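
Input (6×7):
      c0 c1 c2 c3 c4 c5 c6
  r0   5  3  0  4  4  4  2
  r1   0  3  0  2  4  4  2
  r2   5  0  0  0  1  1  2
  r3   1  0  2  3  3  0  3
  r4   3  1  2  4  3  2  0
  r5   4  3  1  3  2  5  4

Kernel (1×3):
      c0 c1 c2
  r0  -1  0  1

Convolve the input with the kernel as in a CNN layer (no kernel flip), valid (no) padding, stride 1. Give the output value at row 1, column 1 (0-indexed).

-1

The receptive field on the input at this output position is [3 0 2]. Elementwise product with the kernel and sum: 3·-1 + 2·1.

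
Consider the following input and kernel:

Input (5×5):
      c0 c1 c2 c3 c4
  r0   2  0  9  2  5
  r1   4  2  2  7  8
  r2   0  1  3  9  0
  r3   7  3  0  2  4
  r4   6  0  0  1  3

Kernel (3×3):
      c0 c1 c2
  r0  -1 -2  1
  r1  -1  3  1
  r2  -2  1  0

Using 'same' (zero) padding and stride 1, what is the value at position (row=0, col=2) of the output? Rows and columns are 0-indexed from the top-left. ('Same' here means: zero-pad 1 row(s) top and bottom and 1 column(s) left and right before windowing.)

27

The receptive field on the zero-padded input at this output position is [0 0 0 / 0 9 2 / 2 2 7]. Elementwise product with the kernel and sum: 0·-1 + 0·-2 + 0·1 + 0·-1 + 9·3 + 2·1 + 2·-2 + 2·1.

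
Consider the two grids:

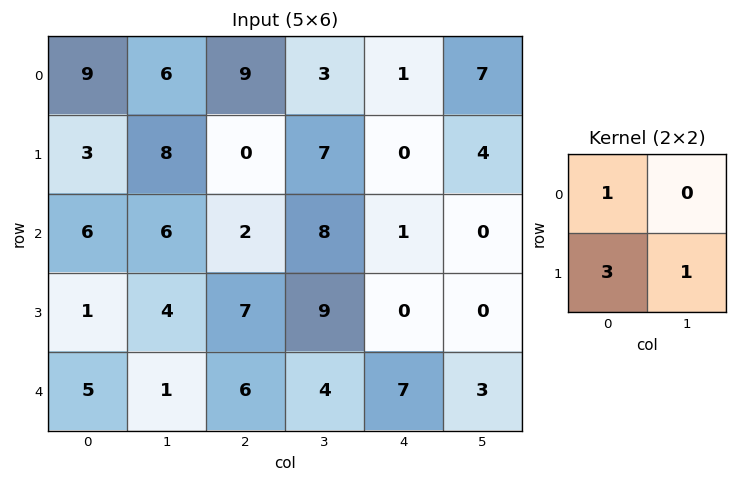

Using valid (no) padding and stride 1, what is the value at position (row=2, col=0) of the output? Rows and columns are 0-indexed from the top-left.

The receptive field on the input at this output position is [6 6 / 1 4]. Elementwise product with the kernel and sum: 6·1 + 1·3 + 4·1.

13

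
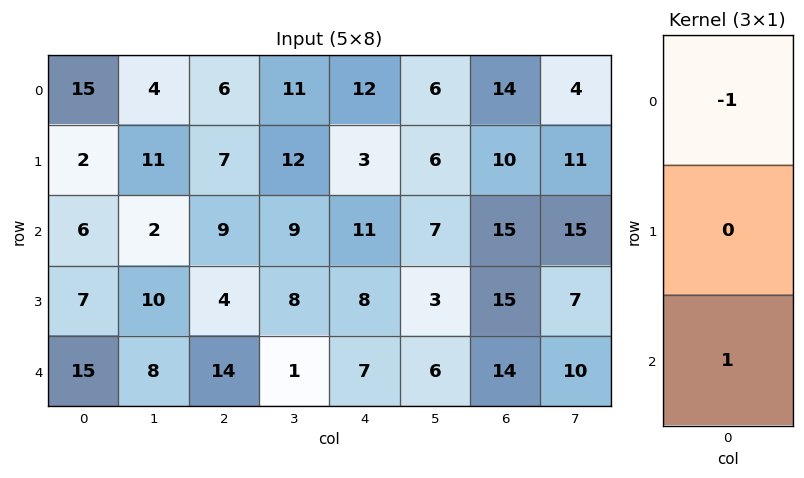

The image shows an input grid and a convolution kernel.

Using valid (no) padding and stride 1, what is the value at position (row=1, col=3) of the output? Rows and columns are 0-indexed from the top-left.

The receptive field on the input at this output position is [12 / 9 / 8]. Elementwise product with the kernel and sum: 12·-1 + 8·1.

-4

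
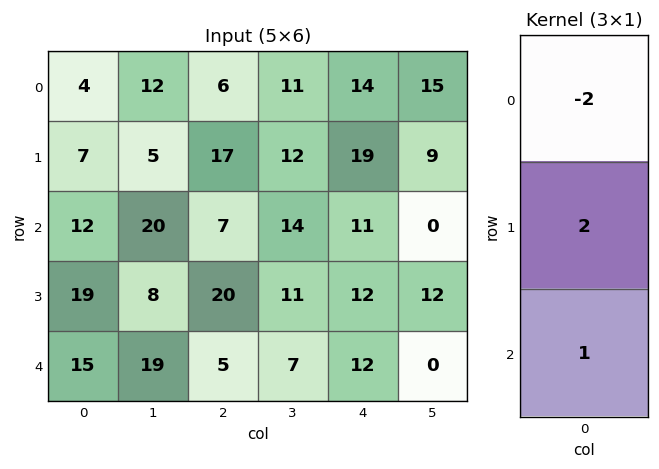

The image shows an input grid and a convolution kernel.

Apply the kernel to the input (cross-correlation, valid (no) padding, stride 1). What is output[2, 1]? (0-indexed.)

-5

The receptive field on the input at this output position is [20 / 8 / 19]. Elementwise product with the kernel and sum: 20·-2 + 8·2 + 19·1.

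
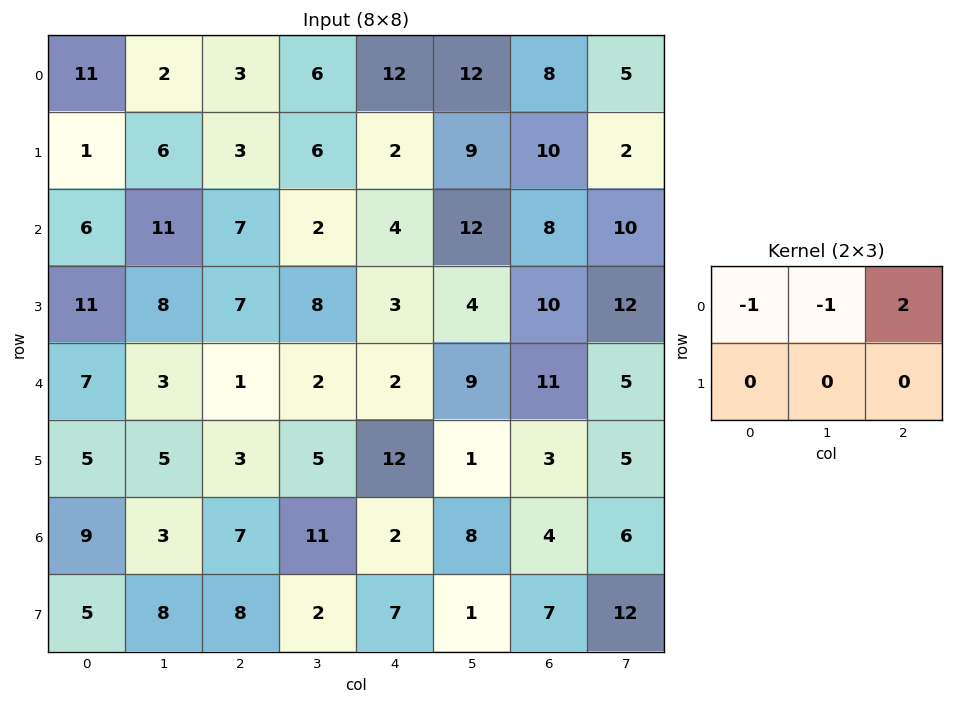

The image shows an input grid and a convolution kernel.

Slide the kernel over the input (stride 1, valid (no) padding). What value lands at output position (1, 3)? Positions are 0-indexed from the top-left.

10

The receptive field on the input at this output position is [6 2 9 / 2 4 12]. Elementwise product with the kernel and sum: 6·-1 + 2·-1 + 9·2.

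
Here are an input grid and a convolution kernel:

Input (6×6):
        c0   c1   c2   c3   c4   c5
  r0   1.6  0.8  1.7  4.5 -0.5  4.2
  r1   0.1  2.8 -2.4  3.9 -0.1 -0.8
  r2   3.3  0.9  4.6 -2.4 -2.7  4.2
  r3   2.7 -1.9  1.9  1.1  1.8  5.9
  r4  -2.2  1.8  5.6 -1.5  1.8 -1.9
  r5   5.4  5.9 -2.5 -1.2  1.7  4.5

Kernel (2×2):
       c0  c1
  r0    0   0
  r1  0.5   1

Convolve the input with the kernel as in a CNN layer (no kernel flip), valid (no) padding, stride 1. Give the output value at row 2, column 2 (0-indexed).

The receptive field on the input at this output position is [4.6 -2.4 / 1.9 1.1]. Elementwise product with the kernel and sum: 1.9·0.5 + 1.1·1.

2.05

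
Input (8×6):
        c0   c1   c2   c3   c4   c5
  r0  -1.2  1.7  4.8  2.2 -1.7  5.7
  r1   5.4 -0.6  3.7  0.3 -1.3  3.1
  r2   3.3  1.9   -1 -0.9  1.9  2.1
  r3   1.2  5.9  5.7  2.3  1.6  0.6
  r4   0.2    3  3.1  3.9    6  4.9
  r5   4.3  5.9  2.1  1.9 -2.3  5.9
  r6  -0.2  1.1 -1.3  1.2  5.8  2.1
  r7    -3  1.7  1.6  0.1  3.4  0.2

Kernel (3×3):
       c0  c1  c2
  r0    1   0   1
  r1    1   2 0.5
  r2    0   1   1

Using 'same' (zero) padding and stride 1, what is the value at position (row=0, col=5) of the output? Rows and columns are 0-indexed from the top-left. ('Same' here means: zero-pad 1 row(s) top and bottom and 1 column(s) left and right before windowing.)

12.8

The receptive field on the zero-padded input at this output position is [0 0 0 / -1.7 5.7 0 / -1.3 3.1 0]. Elementwise product with the kernel and sum: 0·1 + 0·1 + -1.7·1 + 5.7·2 + 0·0.5 + 3.1·1 + 0·1.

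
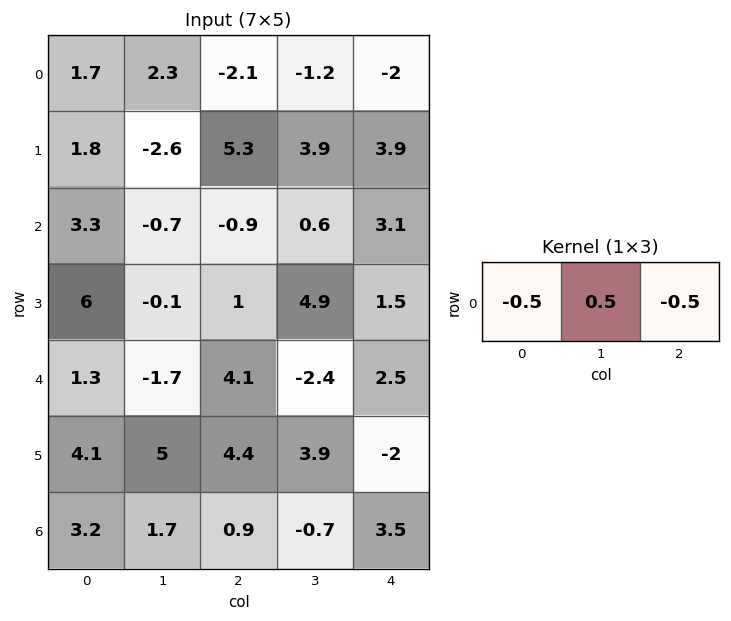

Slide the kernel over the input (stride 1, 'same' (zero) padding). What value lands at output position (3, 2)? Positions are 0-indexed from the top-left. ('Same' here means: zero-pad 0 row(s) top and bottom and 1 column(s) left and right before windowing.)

-1.9

The receptive field on the zero-padded input at this output position is [-0.1 1 4.9]. Elementwise product with the kernel and sum: -0.1·-0.5 + 1·0.5 + 4.9·-0.5.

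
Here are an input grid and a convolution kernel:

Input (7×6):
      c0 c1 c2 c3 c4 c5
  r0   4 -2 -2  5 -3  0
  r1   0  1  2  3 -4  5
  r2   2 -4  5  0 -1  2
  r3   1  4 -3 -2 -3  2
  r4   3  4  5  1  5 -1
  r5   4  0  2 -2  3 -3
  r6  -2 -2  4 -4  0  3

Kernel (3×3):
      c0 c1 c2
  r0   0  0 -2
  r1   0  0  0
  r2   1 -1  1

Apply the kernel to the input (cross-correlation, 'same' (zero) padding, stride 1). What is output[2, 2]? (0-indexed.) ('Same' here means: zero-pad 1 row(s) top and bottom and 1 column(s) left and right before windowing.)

-1

The receptive field on the zero-padded input at this output position is [1 2 3 / -4 5 0 / 4 -3 -2]. Elementwise product with the kernel and sum: 3·-2 + 4·1 + -3·-1 + -2·1.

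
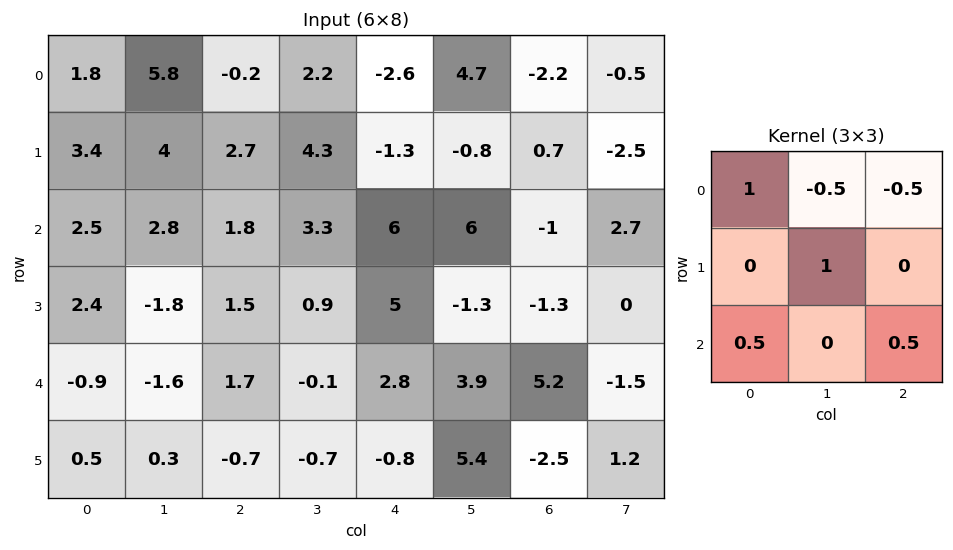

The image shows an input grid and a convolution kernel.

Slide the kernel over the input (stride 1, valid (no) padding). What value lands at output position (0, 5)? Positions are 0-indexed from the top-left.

The receptive field on the input at this output position is [4.7 -2.2 -0.5 / -0.8 0.7 -2.5 / 6 -1 2.7]. Elementwise product with the kernel and sum: 4.7·1 + -2.2·-0.5 + -0.5·-0.5 + 0.7·1 + 6·0.5 + 2.7·0.5.

11.1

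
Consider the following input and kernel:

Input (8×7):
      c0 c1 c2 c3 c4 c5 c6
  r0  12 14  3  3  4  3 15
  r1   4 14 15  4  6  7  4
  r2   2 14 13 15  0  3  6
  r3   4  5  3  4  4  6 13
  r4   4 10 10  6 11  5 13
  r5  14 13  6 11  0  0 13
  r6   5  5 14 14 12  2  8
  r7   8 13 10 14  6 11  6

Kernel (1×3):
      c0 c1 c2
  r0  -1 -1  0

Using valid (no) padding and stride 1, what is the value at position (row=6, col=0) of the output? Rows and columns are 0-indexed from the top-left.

-10

The receptive field on the input at this output position is [5 5 14]. Elementwise product with the kernel and sum: 5·-1 + 5·-1.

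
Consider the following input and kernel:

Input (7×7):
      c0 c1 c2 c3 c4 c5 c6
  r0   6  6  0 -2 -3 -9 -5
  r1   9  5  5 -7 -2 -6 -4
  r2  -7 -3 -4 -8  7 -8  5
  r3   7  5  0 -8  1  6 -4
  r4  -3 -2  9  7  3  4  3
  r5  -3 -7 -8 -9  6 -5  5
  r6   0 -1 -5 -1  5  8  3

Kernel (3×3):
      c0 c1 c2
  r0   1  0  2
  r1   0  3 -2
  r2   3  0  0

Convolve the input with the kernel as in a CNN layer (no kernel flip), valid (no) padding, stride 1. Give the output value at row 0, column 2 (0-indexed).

The receptive field on the input at this output position is [0 -2 -3 / 5 -7 -2 / -4 -8 7]. Elementwise product with the kernel and sum: 0·1 + -3·2 + -7·3 + -2·-2 + -4·3.

-35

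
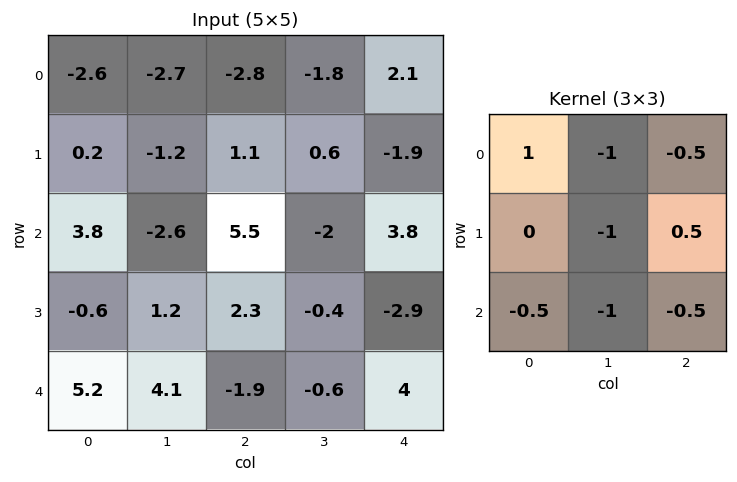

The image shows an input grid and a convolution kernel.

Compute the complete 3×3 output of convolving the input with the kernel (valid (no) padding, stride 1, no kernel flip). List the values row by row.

Output[0,0]: The receptive field on the input at this output position is [-2.6 -2.7 -2.8 / 0.2 -1.2 1.1 / 3.8 -2.6 5.5]. Elementwise product with the kernel and sum: -2.6·1 + -2.7·-1 + -2.8·-0.5 + -1.2·-1 + 1.1·0.5 + 3.8·-0.5 + -2.6·-1 + 5.5·-0.5.

1.2 -3 -6.25
4.15 -11.8 6.05
-2.15 -9.45 4.1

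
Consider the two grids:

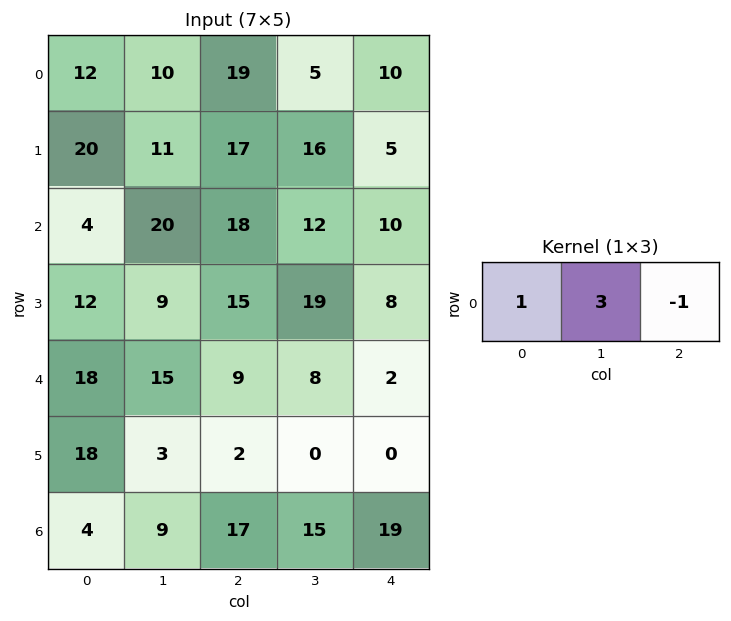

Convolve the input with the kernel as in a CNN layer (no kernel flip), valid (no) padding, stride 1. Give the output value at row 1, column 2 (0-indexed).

60

The receptive field on the input at this output position is [17 16 5]. Elementwise product with the kernel and sum: 17·1 + 16·3 + 5·-1.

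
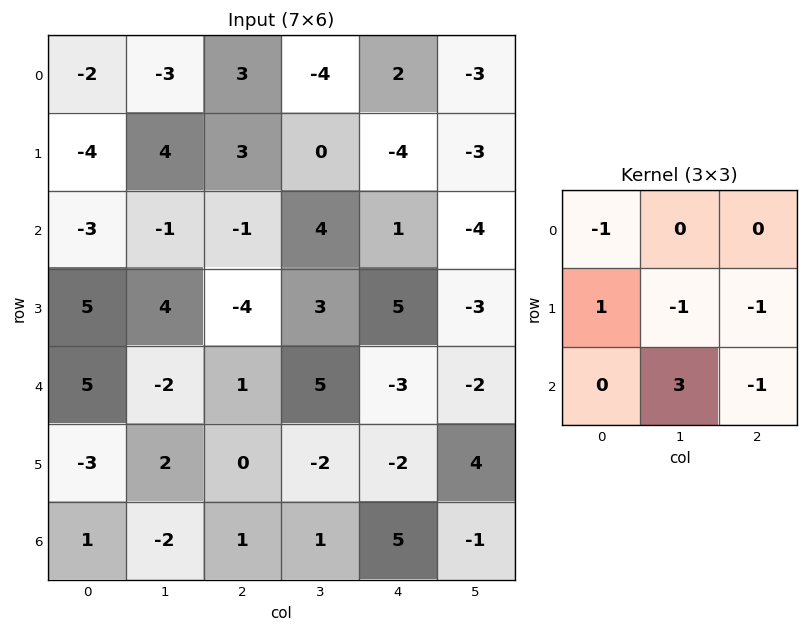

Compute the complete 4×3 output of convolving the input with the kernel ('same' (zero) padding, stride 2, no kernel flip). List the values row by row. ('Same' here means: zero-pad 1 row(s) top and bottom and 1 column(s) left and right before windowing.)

Output[0,0]: The receptive field on the zero-padded input at this output position is [0 0 0 / 0 -2 -3 / 0 -4 4]. Elementwise product with the kernel and sum: 0·-1 + 0·1 + -2·-1 + -3·-1 + -4·3 + 4·-1.
Output[0,1]: The receptive field on the zero-padded input at this output position is [0 0 0 / -3 3 -4 / 4 3 0]. Elementwise product with the kernel and sum: 0·-1 + -3·1 + 3·-1 + -4·-1 + 3·3 + 0·-1.

-11 7 -12
15 -23 25
-14 -10 -3
1 -6 -1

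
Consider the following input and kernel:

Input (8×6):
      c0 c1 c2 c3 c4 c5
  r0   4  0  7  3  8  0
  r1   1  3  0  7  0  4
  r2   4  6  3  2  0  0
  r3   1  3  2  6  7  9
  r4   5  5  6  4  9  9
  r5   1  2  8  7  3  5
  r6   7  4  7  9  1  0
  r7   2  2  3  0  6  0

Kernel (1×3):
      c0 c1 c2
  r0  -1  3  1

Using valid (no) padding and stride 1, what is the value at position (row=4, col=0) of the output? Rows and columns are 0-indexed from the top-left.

The receptive field on the input at this output position is [5 5 6]. Elementwise product with the kernel and sum: 5·-1 + 5·3 + 6·1.

16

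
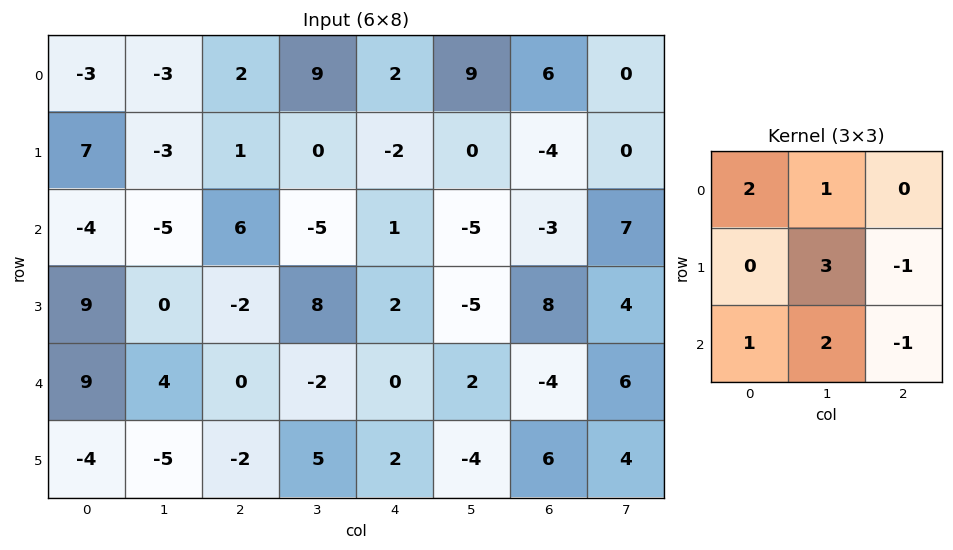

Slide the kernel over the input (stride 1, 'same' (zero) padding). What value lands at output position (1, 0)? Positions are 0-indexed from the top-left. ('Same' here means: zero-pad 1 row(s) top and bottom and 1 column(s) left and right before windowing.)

18

The receptive field on the zero-padded input at this output position is [0 -3 -3 / 0 7 -3 / 0 -4 -5]. Elementwise product with the kernel and sum: 0·2 + -3·1 + 7·3 + -3·-1 + 0·1 + -4·2 + -5·-1.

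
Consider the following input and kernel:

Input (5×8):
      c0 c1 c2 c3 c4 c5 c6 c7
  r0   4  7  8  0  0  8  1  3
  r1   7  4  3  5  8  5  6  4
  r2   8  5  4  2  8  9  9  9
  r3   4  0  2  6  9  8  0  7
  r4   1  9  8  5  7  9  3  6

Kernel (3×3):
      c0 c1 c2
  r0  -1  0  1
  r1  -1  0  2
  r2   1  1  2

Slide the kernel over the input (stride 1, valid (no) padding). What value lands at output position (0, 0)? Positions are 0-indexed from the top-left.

The receptive field on the input at this output position is [4 7 8 / 7 4 3 / 8 5 4]. Elementwise product with the kernel and sum: 4·-1 + 8·1 + 7·-1 + 3·2 + 8·1 + 5·1 + 4·2.

24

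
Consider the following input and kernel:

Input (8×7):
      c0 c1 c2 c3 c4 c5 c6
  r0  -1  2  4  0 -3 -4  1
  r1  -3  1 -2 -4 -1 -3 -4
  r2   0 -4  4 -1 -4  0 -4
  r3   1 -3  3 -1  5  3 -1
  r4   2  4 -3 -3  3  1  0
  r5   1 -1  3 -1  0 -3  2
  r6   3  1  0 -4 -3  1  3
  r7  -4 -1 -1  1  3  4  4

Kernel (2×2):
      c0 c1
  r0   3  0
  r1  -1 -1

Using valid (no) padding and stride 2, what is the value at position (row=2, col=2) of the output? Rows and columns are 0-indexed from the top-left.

12

The receptive field on the input at this output position is [3 1 / 0 -3]. Elementwise product with the kernel and sum: 3·3 + 0·-1 + -3·-1.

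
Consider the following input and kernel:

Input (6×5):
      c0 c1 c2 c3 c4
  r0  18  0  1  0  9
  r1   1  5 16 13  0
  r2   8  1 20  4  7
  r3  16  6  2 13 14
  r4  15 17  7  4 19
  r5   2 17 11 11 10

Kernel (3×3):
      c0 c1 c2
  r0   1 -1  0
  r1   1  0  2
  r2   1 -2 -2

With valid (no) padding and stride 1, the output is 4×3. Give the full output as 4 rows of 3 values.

17 -17 15
44 -26 -15
-6 8 7
-15 2 3

Output[0,0]: The receptive field on the input at this output position is [18 0 1 / 1 5 16 / 8 1 20]. Elementwise product with the kernel and sum: 18·1 + 0·-1 + 1·1 + 16·2 + 8·1 + 1·-2 + 20·-2.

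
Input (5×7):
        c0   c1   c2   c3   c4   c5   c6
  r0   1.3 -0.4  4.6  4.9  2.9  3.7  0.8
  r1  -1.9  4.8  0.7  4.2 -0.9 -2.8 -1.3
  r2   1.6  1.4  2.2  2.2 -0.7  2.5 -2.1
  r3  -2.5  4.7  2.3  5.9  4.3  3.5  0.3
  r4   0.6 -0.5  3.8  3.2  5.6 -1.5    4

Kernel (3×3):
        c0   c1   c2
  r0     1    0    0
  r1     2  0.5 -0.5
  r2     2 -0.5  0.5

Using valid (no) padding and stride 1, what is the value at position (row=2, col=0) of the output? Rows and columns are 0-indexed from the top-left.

1.15

The receptive field on the input at this output position is [1.6 1.4 2.2 / -2.5 4.7 2.3 / 0.6 -0.5 3.8]. Elementwise product with the kernel and sum: 1.6·1 + -2.5·2 + 4.7·0.5 + 2.3·-0.5 + 0.6·2 + -0.5·-0.5 + 3.8·0.5.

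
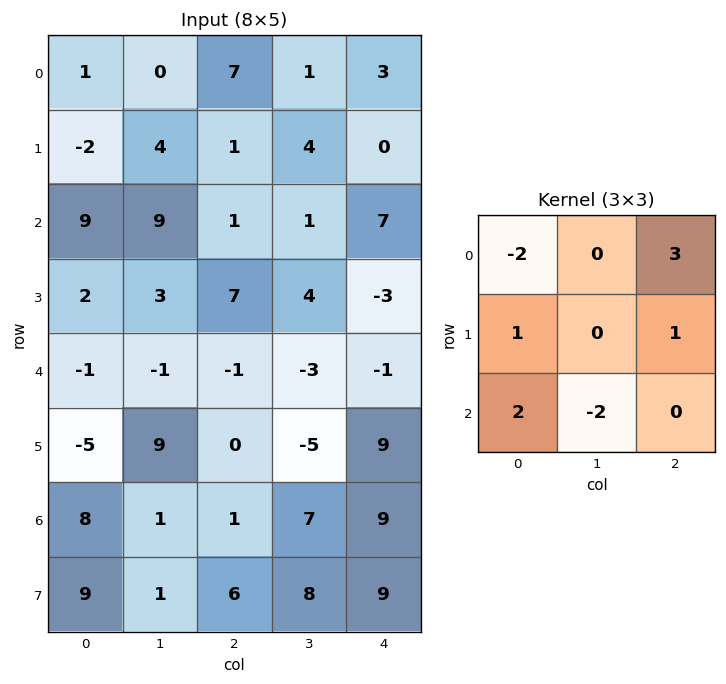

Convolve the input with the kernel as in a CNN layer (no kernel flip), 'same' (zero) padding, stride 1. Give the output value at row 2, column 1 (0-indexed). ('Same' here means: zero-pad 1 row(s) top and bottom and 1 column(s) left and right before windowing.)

The receptive field on the zero-padded input at this output position is [-2 4 1 / 9 9 1 / 2 3 7]. Elementwise product with the kernel and sum: -2·-2 + 1·3 + 9·1 + 1·1 + 2·2 + 3·-2.

15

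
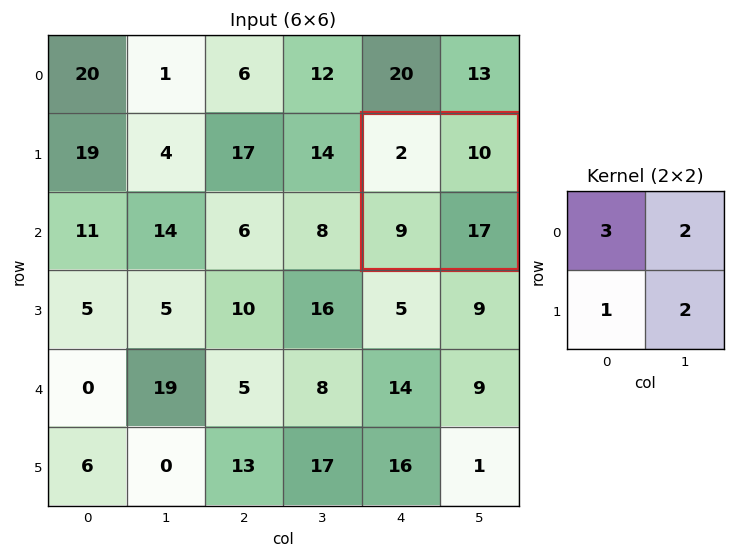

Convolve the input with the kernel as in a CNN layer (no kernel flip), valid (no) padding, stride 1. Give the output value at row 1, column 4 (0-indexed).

69

The receptive field on the input at this output position is [2 10 / 9 17]. Elementwise product with the kernel and sum: 2·3 + 10·2 + 9·1 + 17·2.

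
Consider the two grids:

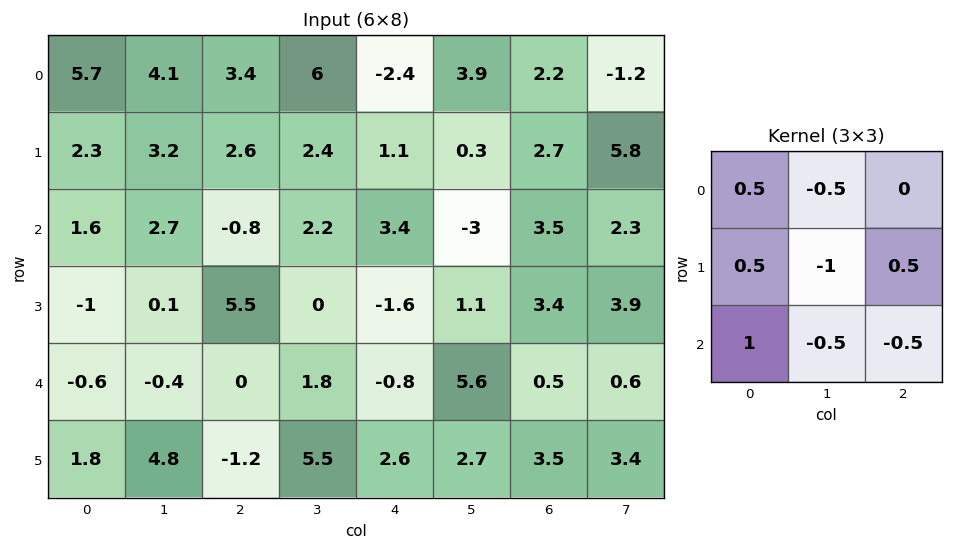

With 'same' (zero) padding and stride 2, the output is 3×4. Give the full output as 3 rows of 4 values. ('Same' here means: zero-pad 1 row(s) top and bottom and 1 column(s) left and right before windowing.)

-6.4 2.35 9.05 -4.8
-0.95 0.9 -2.9 -7.6
-2.4 0.65 8.15 0.7

Output[0,0]: The receptive field on the zero-padded input at this output position is [0 0 0 / 0 5.7 4.1 / 0 2.3 3.2]. Elementwise product with the kernel and sum: 0·0.5 + 0·-0.5 + 0·0.5 + 5.7·-1 + 4.1·0.5 + 0·1 + 2.3·-0.5 + 3.2·-0.5.
Output[0,1]: The receptive field on the zero-padded input at this output position is [0 0 0 / 4.1 3.4 6 / 3.2 2.6 2.4]. Elementwise product with the kernel and sum: 0·0.5 + 0·-0.5 + 4.1·0.5 + 3.4·-1 + 6·0.5 + 3.2·1 + 2.6·-0.5 + 2.4·-0.5.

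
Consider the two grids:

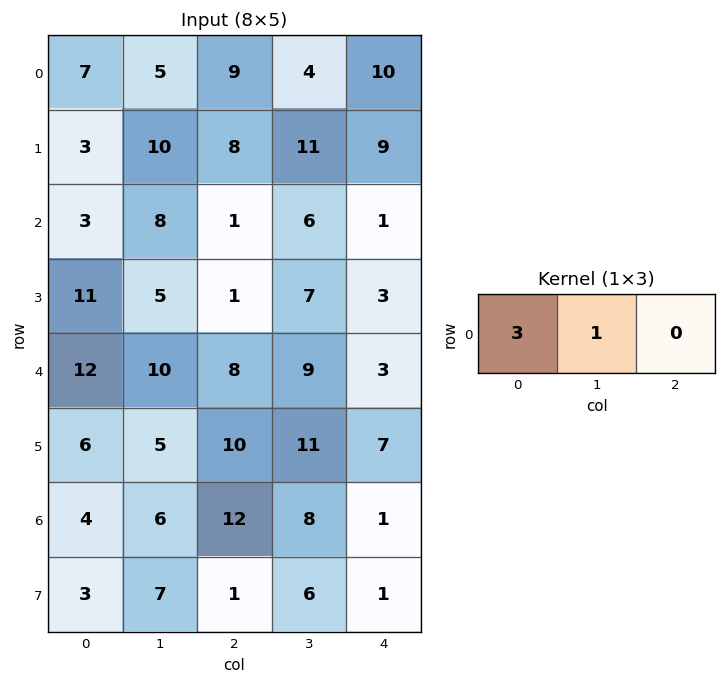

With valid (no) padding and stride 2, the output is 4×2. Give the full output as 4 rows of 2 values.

Output[0,0]: The receptive field on the input at this output position is [7 5 9]. Elementwise product with the kernel and sum: 7·3 + 5·1.

26 31
17 9
46 33
18 44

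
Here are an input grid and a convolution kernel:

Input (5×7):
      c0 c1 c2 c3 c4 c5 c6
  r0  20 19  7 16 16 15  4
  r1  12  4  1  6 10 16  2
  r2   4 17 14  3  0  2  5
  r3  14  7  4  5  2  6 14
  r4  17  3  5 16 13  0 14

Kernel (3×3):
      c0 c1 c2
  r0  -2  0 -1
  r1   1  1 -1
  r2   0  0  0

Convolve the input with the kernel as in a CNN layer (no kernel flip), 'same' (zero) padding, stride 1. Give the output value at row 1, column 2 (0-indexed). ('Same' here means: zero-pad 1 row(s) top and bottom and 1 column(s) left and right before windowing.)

The receptive field on the zero-padded input at this output position is [19 7 16 / 4 1 6 / 17 14 3]. Elementwise product with the kernel and sum: 19·-2 + 16·-1 + 4·1 + 1·1 + 6·-1.

-55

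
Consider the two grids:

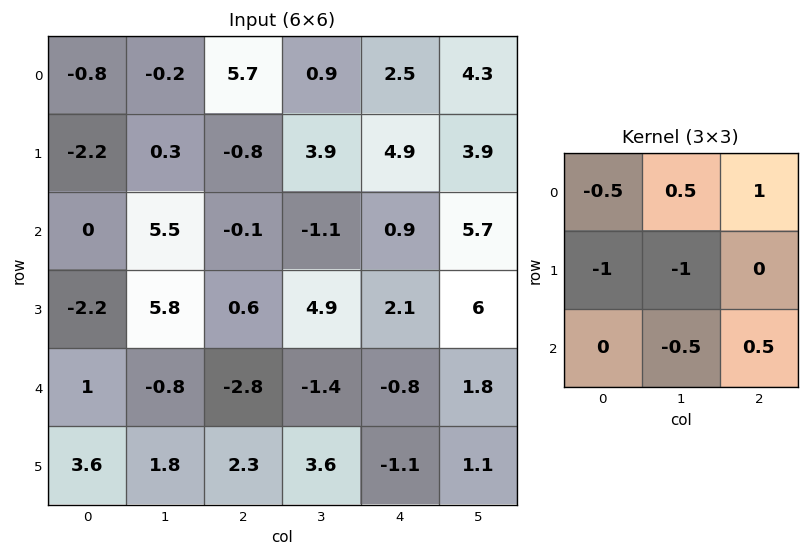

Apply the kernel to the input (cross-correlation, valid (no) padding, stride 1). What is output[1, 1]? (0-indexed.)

The receptive field on the input at this output position is [0.3 -0.8 3.9 / 5.5 -0.1 -1.1 / 5.8 0.6 4.9]. Elementwise product with the kernel and sum: 0.3·-0.5 + -0.8·0.5 + 3.9·1 + 5.5·-1 + -0.1·-1 + 0.6·-0.5 + 4.9·0.5.

0.1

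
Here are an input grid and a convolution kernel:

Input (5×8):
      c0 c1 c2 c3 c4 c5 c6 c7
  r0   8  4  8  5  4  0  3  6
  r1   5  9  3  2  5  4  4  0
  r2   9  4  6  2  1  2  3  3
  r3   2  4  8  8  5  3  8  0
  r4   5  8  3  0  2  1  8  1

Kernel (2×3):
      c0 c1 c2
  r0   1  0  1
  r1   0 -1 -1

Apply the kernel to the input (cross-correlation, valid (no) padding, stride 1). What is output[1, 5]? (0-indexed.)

The receptive field on the input at this output position is [4 4 0 / 2 3 3]. Elementwise product with the kernel and sum: 4·1 + 0·1 + 3·-1 + 3·-1.

-2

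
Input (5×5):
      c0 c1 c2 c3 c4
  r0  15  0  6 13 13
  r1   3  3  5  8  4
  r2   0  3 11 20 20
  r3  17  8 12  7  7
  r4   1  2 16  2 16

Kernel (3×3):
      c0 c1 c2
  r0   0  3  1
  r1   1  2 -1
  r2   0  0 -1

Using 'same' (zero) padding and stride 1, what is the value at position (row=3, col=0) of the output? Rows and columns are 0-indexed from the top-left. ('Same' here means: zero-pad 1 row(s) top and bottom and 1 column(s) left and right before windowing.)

27

The receptive field on the zero-padded input at this output position is [0 0 3 / 0 17 8 / 0 1 2]. Elementwise product with the kernel and sum: 0·3 + 3·1 + 0·1 + 17·2 + 8·-1 + 2·-1.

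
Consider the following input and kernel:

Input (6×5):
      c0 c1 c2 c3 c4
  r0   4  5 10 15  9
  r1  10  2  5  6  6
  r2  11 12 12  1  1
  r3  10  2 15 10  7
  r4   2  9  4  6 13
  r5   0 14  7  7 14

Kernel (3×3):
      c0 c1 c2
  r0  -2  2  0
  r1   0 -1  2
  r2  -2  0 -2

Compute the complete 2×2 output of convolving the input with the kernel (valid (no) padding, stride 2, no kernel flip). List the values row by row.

Output[0,0]: The receptive field on the input at this output position is [4 5 10 / 10 2 5 / 11 12 12]. Elementwise product with the kernel and sum: 4·-2 + 5·2 + 2·-1 + 5·2 + 11·-2 + 12·-2.

-36 -10
18 -52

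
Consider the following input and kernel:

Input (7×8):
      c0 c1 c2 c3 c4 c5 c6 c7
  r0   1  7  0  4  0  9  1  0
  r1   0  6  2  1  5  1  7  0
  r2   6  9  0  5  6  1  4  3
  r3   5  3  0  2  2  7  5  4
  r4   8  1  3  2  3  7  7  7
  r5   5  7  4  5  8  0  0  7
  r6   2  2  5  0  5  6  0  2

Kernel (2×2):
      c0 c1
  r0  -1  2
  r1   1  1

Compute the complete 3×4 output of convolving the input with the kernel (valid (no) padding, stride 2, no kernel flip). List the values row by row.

19 11 24 6
20 12 5 11
6 10 19 14

Output[0,0]: The receptive field on the input at this output position is [1 7 / 0 6]. Elementwise product with the kernel and sum: 1·-1 + 7·2 + 0·1 + 6·1.
Output[0,1]: The receptive field on the input at this output position is [0 4 / 2 1]. Elementwise product with the kernel and sum: 0·-1 + 4·2 + 2·1 + 1·1.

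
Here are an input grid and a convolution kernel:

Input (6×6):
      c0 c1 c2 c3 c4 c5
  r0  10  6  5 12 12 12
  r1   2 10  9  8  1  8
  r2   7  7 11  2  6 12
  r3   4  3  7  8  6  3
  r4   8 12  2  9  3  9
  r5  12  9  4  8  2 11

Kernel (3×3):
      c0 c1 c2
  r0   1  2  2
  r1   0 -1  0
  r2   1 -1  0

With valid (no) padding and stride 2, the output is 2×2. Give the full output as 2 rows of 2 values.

Output[0,0]: The receptive field on the input at this output position is [10 6 5 / 2 10 9 / 7 7 11]. Elementwise product with the kernel and sum: 10·1 + 6·2 + 5·2 + 10·-1 + 7·1 + 7·-1.

22 54
36 12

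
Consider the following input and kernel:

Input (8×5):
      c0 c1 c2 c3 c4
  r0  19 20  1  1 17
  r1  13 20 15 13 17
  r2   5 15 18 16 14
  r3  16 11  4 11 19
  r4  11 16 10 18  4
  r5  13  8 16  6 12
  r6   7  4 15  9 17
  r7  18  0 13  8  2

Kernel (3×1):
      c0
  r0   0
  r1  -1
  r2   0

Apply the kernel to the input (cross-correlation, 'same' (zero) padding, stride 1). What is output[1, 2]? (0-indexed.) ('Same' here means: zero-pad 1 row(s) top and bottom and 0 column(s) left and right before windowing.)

The receptive field on the zero-padded input at this output position is [1 / 15 / 18]. Elementwise product with the kernel and sum: 15·-1.

-15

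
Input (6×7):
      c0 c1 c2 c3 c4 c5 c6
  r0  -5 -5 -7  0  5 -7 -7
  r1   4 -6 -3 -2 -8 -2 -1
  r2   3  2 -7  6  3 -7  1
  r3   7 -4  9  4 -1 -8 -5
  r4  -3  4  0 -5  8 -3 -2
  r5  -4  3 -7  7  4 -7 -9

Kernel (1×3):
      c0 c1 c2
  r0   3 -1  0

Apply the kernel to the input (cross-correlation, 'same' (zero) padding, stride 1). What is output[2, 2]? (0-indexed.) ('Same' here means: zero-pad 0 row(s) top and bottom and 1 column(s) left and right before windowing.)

The receptive field on the zero-padded input at this output position is [2 -7 6]. Elementwise product with the kernel and sum: 2·3 + -7·-1.

13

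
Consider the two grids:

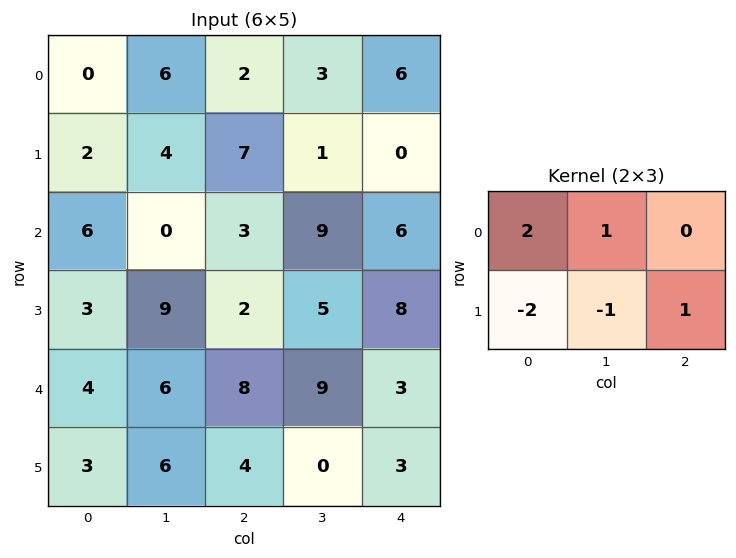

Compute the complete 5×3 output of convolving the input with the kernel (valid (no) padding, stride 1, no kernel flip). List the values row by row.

Output[0,0]: The receptive field on the input at this output position is [0 6 2 / 2 4 7]. Elementwise product with the kernel and sum: 0·2 + 6·1 + 2·-2 + 4·-1 + 7·1.
Output[0,1]: The receptive field on the input at this output position is [6 2 3 / 4 7 1]. Elementwise product with the kernel and sum: 6·2 + 2·1 + 4·-2 + 7·-1 + 1·1.

5 0 -8
-1 21 6
-1 -12 14
9 9 -13
6 4 20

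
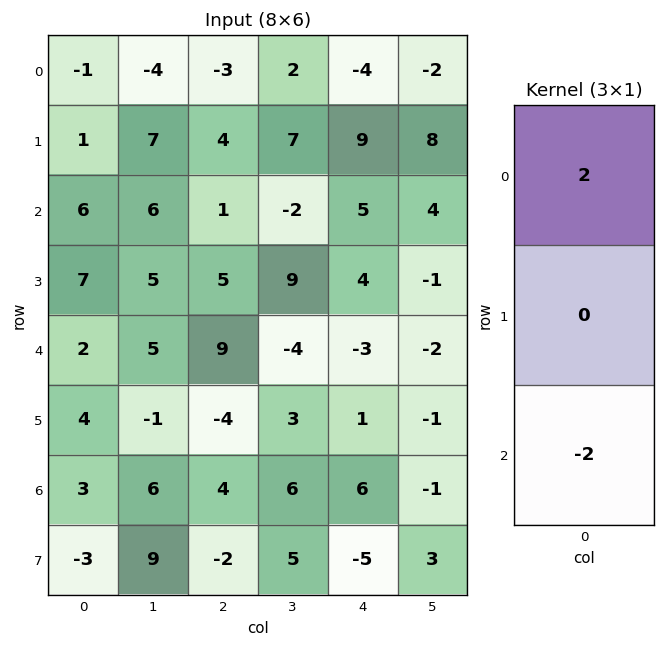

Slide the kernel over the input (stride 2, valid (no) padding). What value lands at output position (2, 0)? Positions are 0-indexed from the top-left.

The receptive field on the input at this output position is [2 / 4 / 3]. Elementwise product with the kernel and sum: 2·2 + 3·-2.

-2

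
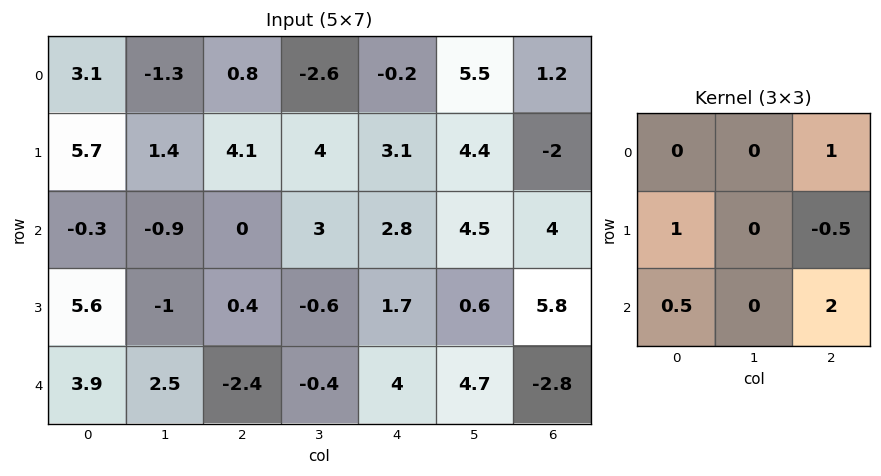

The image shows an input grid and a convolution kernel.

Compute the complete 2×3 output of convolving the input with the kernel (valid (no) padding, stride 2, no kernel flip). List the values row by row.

Output[0,0]: The receptive field on the input at this output position is [3.1 -1.3 0.8 / 5.7 1.4 4.1 / -0.3 -0.9 0]. Elementwise product with the kernel and sum: 0.8·1 + 5.7·1 + 4.1·-0.5 + -0.3·0.5 + 0·2.
Output[0,1]: The receptive field on the input at this output position is [0.8 -2.6 -0.2 / 4.1 4 3.1 / 0 3 2.8]. Elementwise product with the kernel and sum: -0.2·1 + 4.1·1 + 3.1·-0.5 + 0·0.5 + 2.8·2.

4.3 7.95 14.7
2.55 9.15 -0.8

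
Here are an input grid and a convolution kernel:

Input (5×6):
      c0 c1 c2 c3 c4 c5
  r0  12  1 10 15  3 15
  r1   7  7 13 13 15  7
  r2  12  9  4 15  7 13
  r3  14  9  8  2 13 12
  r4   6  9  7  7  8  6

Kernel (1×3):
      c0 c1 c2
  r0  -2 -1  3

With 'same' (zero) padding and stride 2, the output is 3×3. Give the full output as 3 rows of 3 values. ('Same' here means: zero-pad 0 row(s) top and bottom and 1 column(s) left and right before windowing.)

Output[0,0]: The receptive field on the zero-padded input at this output position is [0 12 1]. Elementwise product with the kernel and sum: 0·-2 + 12·-1 + 1·3.
Output[0,1]: The receptive field on the zero-padded input at this output position is [1 10 15]. Elementwise product with the kernel and sum: 1·-2 + 10·-1 + 15·3.

-9 33 12
15 23 2
21 -4 -4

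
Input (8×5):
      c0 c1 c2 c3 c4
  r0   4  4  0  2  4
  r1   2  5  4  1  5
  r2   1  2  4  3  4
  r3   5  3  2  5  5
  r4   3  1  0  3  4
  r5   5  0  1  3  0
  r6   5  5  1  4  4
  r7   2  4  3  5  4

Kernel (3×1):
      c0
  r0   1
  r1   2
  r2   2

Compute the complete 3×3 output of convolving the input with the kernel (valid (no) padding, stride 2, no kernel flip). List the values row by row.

Output[0,0]: The receptive field on the input at this output position is [4 / 2 / 1]. Elementwise product with the kernel and sum: 4·1 + 2·2 + 1·2.

10 16 22
17 8 22
23 4 12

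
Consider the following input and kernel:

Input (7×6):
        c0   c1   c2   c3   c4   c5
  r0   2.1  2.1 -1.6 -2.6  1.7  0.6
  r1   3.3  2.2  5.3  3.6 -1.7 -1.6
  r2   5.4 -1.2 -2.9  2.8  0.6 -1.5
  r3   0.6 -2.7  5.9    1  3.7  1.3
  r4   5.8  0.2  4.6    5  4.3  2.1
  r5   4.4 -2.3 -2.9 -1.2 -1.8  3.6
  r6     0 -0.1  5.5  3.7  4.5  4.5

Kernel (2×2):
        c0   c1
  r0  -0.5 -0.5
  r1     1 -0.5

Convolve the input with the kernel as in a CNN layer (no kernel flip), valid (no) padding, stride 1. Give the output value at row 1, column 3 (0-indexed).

1.55

The receptive field on the input at this output position is [3.6 -1.7 / 2.8 0.6]. Elementwise product with the kernel and sum: 3.6·-0.5 + -1.7·-0.5 + 2.8·1 + 0.6·-0.5.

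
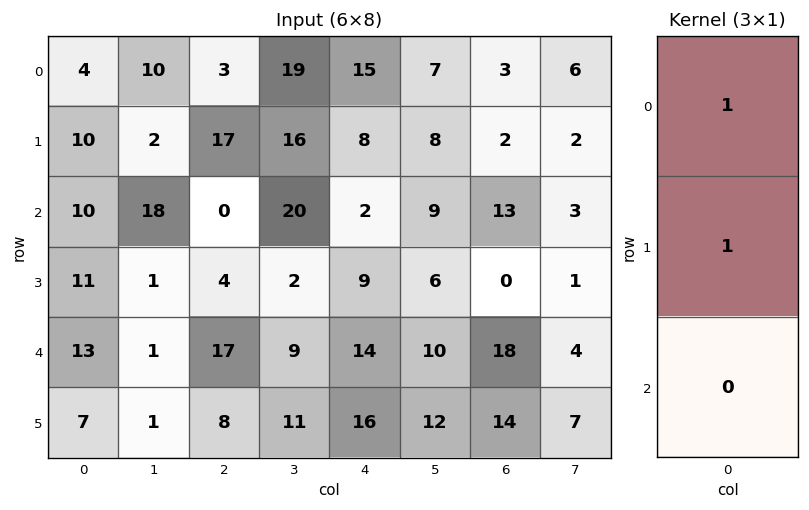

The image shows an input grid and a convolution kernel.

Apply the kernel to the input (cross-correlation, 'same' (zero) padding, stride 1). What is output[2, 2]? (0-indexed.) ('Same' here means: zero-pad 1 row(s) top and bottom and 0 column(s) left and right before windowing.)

The receptive field on the zero-padded input at this output position is [17 / 0 / 4]. Elementwise product with the kernel and sum: 17·1 + 0·1.

17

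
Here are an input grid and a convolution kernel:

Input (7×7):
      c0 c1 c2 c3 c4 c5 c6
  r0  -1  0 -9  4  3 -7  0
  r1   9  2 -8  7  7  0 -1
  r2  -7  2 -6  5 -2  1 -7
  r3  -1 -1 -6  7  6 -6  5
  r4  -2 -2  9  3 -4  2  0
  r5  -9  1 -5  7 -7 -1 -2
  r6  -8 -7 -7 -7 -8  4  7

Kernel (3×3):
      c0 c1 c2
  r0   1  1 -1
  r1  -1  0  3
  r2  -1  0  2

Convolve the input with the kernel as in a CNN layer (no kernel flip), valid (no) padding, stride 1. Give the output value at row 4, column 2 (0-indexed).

-9

The receptive field on the input at this output position is [9 3 -4 / -5 7 -7 / -7 -7 -8]. Elementwise product with the kernel and sum: 9·1 + 3·1 + -4·-1 + -5·-1 + -7·3 + -7·-1 + -8·2.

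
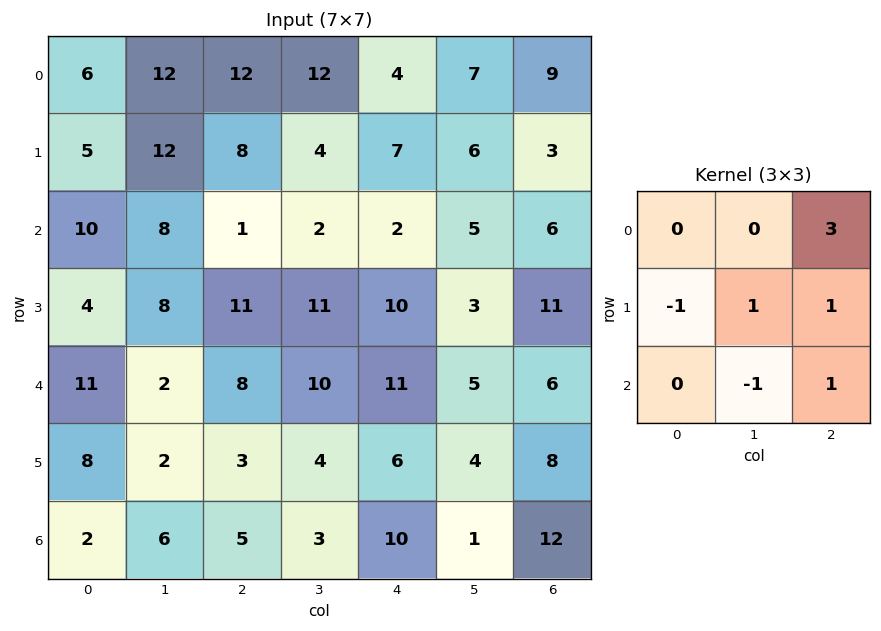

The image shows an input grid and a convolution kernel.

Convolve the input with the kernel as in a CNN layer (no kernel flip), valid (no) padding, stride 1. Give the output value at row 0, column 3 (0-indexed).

33

The receptive field on the input at this output position is [12 4 7 / 4 7 6 / 2 2 5]. Elementwise product with the kernel and sum: 7·3 + 4·-1 + 7·1 + 6·1 + 2·-1 + 5·1.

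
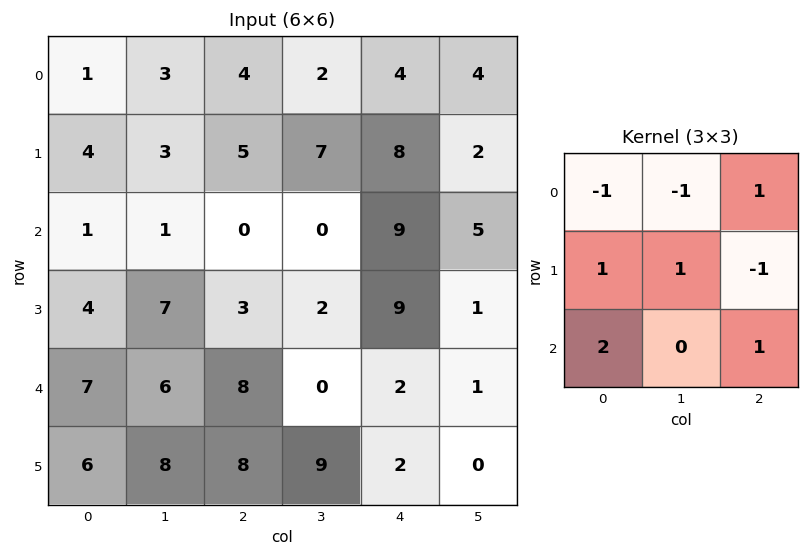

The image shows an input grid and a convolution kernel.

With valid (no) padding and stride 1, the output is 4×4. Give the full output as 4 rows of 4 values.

Output[0,0]: The receptive field on the input at this output position is [1 3 4 / 4 3 5 / 1 1 0]. Elementwise product with the kernel and sum: 1·-1 + 3·-1 + 4·1 + 4·1 + 3·1 + 5·-1 + 1·2 + 0·1.
Output[0,1]: The receptive field on the input at this output position is [3 4 2 / 3 5 7 / 1 0 0]. Elementwise product with the kernel and sum: 3·-1 + 4·-1 + 2·1 + 3·1 + 5·1 + 7·-1 + 1·2 + 0·1.

4 -2 11 16
11 16 2 -4
28 19 23 7
17 31 28 9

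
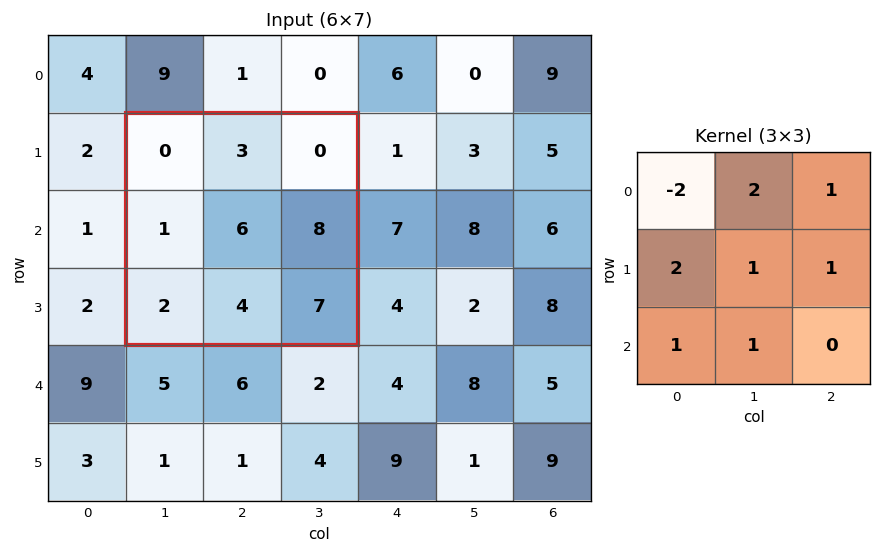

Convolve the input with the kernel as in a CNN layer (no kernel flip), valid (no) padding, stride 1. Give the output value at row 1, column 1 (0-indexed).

28

The receptive field on the input at this output position is [0 3 0 / 1 6 8 / 2 4 7]. Elementwise product with the kernel and sum: 0·-2 + 3·2 + 0·1 + 1·2 + 6·1 + 8·1 + 2·1 + 4·1.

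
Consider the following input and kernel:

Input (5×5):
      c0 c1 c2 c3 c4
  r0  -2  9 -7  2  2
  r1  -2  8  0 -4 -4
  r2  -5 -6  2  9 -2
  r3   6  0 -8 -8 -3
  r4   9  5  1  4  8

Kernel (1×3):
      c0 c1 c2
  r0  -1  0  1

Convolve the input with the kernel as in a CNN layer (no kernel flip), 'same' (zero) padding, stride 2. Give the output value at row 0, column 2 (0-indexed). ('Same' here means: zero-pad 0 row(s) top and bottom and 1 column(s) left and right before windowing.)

-2

The receptive field on the zero-padded input at this output position is [2 2 0]. Elementwise product with the kernel and sum: 2·-1 + 0·1.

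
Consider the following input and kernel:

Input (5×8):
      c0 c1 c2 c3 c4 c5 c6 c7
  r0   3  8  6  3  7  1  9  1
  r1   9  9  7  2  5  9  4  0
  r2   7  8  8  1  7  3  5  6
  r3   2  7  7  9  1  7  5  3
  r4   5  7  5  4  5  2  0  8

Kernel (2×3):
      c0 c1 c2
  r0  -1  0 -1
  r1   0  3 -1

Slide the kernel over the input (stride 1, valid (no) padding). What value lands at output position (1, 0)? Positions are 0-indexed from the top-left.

0

The receptive field on the input at this output position is [9 9 7 / 7 8 8]. Elementwise product with the kernel and sum: 9·-1 + 7·-1 + 8·3 + 8·-1.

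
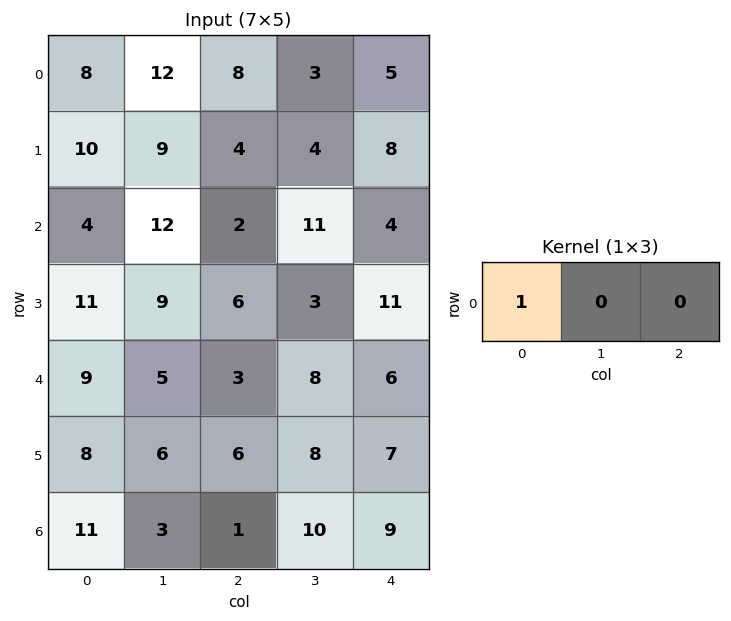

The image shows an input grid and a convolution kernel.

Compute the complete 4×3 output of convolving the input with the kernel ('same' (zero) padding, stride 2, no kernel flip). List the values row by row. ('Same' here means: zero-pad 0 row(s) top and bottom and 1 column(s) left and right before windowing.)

Output[0,0]: The receptive field on the zero-padded input at this output position is [0 8 12]. Elementwise product with the kernel and sum: 0·1.

0 12 3
0 12 11
0 5 8
0 3 10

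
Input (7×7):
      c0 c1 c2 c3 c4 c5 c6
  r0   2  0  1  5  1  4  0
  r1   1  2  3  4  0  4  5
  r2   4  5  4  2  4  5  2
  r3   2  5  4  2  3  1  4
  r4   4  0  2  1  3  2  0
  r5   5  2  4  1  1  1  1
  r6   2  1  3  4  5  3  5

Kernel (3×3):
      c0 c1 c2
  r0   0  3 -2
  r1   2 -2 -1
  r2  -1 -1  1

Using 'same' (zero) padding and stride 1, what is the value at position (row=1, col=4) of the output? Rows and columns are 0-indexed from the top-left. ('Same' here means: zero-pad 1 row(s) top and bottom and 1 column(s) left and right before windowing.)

-2

The receptive field on the zero-padded input at this output position is [5 1 4 / 4 0 4 / 2 4 5]. Elementwise product with the kernel and sum: 1·3 + 4·-2 + 4·2 + 0·-2 + 4·-1 + 2·-1 + 4·-1 + 5·1.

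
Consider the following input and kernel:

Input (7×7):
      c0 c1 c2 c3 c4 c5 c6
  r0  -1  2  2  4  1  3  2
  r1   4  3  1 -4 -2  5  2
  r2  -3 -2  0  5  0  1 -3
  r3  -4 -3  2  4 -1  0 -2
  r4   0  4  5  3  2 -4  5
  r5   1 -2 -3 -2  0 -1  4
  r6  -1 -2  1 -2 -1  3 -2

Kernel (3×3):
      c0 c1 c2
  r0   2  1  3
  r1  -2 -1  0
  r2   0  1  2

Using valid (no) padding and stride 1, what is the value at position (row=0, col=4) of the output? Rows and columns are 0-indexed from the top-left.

5

The receptive field on the input at this output position is [1 3 2 / -2 5 2 / 0 1 -3]. Elementwise product with the kernel and sum: 1·2 + 3·1 + 2·3 + -2·-2 + 5·-1 + 1·1 + -3·2.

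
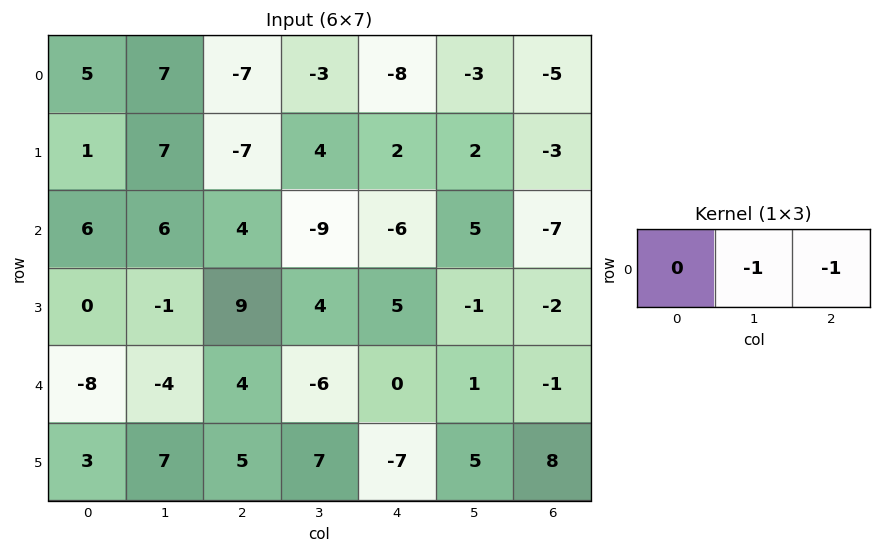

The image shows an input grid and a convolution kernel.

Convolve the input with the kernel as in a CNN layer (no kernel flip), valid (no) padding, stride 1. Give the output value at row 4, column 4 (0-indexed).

The receptive field on the input at this output position is [0 1 -1]. Elementwise product with the kernel and sum: 1·-1 + -1·-1.

0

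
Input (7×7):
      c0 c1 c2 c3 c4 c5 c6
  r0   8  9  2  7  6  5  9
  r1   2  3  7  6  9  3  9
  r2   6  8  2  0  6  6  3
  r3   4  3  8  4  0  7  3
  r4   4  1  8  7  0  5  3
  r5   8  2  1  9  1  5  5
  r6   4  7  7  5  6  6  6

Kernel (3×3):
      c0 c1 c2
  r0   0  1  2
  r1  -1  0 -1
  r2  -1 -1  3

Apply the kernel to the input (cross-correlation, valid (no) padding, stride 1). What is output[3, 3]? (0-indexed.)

7

The receptive field on the input at this output position is [4 0 7 / 7 0 5 / 9 1 5]. Elementwise product with the kernel and sum: 0·1 + 7·2 + 7·-1 + 5·-1 + 9·-1 + 1·-1 + 5·3.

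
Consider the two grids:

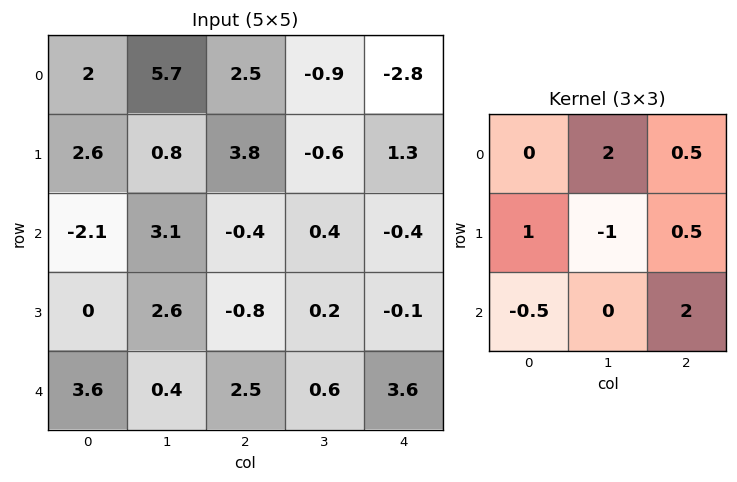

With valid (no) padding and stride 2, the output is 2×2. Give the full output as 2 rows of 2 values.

16.6 1.25
6.2 5.5

Output[0,0]: The receptive field on the input at this output position is [2 5.7 2.5 / 2.6 0.8 3.8 / -2.1 3.1 -0.4]. Elementwise product with the kernel and sum: 5.7·2 + 2.5·0.5 + 2.6·1 + 0.8·-1 + 3.8·0.5 + -2.1·-0.5 + -0.4·2.
Output[0,1]: The receptive field on the input at this output position is [2.5 -0.9 -2.8 / 3.8 -0.6 1.3 / -0.4 0.4 -0.4]. Elementwise product with the kernel and sum: -0.9·2 + -2.8·0.5 + 3.8·1 + -0.6·-1 + 1.3·0.5 + -0.4·-0.5 + -0.4·2.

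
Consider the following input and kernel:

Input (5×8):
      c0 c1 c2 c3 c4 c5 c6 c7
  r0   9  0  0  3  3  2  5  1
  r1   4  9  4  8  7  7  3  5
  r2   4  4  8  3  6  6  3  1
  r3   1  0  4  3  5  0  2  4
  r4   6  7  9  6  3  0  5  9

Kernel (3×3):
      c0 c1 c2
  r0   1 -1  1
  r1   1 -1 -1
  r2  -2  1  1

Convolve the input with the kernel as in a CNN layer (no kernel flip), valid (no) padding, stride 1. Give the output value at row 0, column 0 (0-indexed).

The receptive field on the input at this output position is [9 0 0 / 4 9 4 / 4 4 8]. Elementwise product with the kernel and sum: 9·1 + 0·-1 + 0·1 + 4·1 + 9·-1 + 4·-1 + 4·-2 + 4·1 + 8·1.

4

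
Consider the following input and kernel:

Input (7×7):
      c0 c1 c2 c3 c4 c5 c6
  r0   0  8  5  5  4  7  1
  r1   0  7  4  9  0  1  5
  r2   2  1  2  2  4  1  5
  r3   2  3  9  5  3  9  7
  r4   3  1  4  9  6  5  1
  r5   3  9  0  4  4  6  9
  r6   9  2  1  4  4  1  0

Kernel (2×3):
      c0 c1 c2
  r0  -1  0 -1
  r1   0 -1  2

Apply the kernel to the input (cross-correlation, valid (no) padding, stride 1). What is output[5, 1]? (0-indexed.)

The receptive field on the input at this output position is [9 0 4 / 2 1 4]. Elementwise product with the kernel and sum: 9·-1 + 4·-1 + 1·-1 + 4·2.

-6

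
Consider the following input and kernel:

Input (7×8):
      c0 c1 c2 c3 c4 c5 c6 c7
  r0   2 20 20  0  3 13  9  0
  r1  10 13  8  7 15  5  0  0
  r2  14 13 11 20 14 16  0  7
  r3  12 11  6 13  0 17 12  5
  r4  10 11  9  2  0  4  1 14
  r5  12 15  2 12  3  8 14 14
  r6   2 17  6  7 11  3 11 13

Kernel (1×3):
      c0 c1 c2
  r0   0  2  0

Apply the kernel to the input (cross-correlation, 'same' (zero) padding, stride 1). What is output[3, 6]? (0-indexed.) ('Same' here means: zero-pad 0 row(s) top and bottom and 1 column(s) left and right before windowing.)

24

The receptive field on the zero-padded input at this output position is [17 12 5]. Elementwise product with the kernel and sum: 12·2.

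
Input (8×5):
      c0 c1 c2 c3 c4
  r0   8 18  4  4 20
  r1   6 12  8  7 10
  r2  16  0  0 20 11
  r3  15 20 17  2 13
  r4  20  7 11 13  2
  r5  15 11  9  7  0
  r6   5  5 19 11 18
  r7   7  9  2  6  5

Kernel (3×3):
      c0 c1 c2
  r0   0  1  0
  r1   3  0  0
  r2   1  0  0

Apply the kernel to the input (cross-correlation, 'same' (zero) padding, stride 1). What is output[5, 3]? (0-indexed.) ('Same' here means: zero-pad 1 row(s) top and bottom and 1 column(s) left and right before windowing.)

59

The receptive field on the zero-padded input at this output position is [11 13 2 / 9 7 0 / 19 11 18]. Elementwise product with the kernel and sum: 13·1 + 9·3 + 19·1.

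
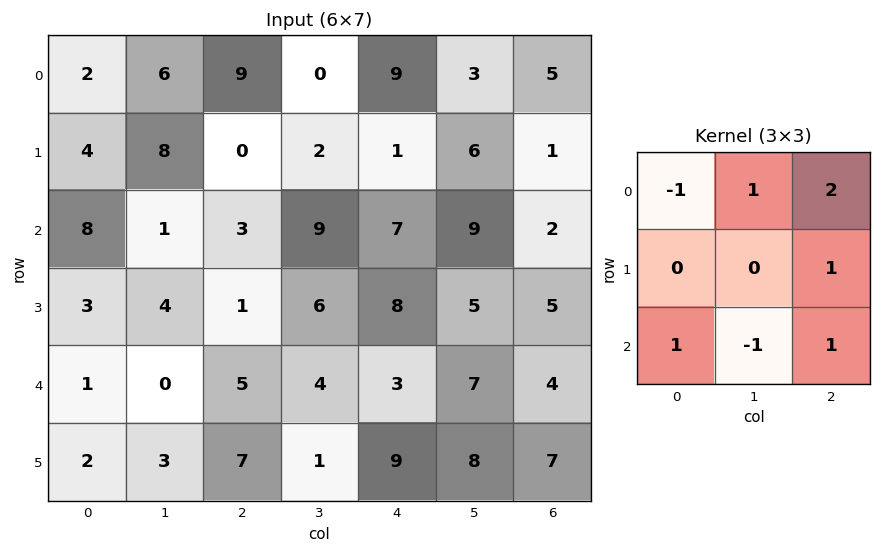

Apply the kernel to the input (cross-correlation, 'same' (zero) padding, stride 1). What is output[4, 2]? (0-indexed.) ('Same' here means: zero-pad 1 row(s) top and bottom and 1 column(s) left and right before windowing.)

10

The receptive field on the zero-padded input at this output position is [4 1 6 / 0 5 4 / 3 7 1]. Elementwise product with the kernel and sum: 4·-1 + 1·1 + 6·2 + 4·1 + 3·1 + 7·-1 + 1·1.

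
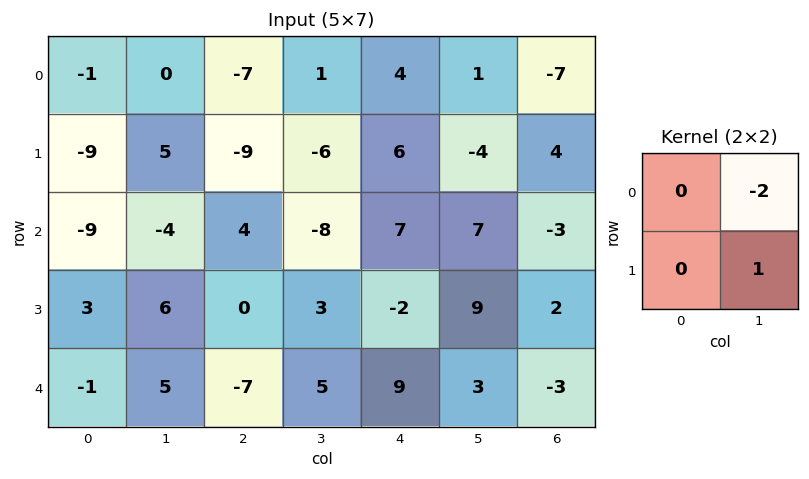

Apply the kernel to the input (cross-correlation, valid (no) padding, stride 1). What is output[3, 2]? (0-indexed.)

The receptive field on the input at this output position is [0 3 / -7 5]. Elementwise product with the kernel and sum: 3·-2 + 5·1.

-1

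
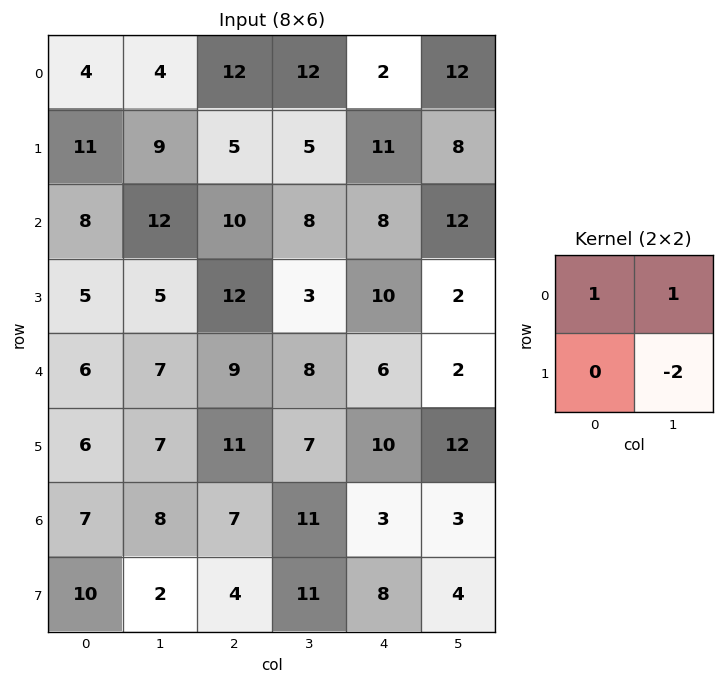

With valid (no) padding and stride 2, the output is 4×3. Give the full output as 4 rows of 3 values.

-10 14 -2
10 12 16
-1 3 -16
11 -4 -2

Output[0,0]: The receptive field on the input at this output position is [4 4 / 11 9]. Elementwise product with the kernel and sum: 4·1 + 4·1 + 9·-2.
Output[0,1]: The receptive field on the input at this output position is [12 12 / 5 5]. Elementwise product with the kernel and sum: 12·1 + 12·1 + 5·-2.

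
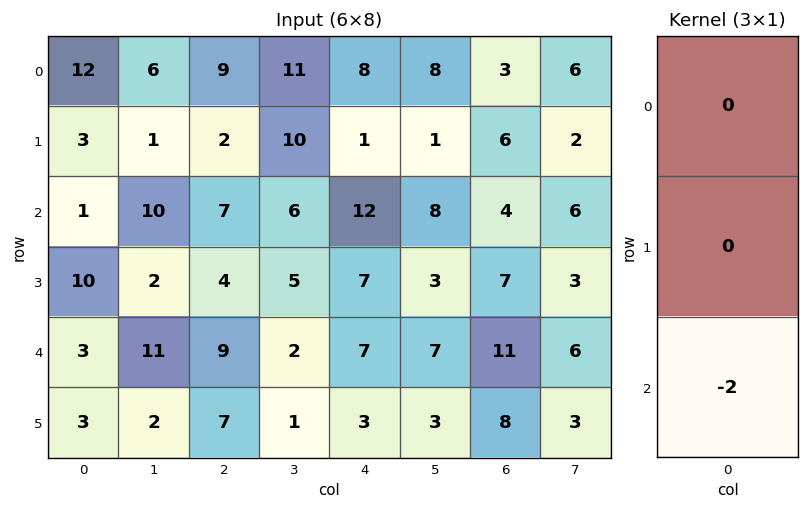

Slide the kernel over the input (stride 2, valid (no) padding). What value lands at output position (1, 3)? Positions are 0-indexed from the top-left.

-22

The receptive field on the input at this output position is [4 / 7 / 11]. Elementwise product with the kernel and sum: 11·-2.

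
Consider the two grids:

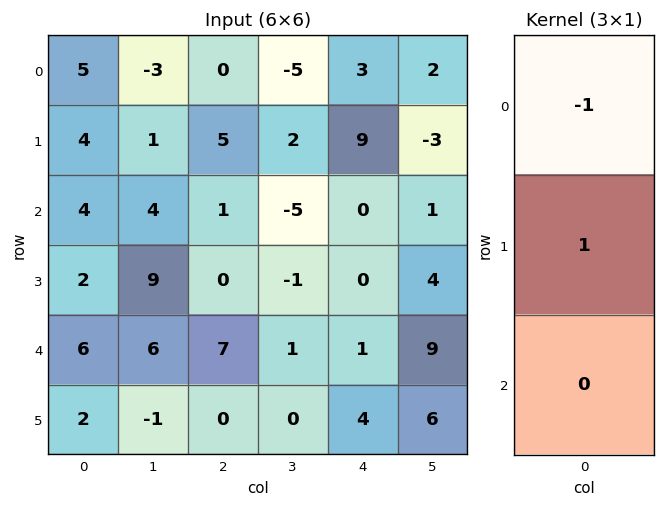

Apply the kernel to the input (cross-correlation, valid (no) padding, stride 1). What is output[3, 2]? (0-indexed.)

7

The receptive field on the input at this output position is [0 / 7 / 0]. Elementwise product with the kernel and sum: 0·-1 + 7·1.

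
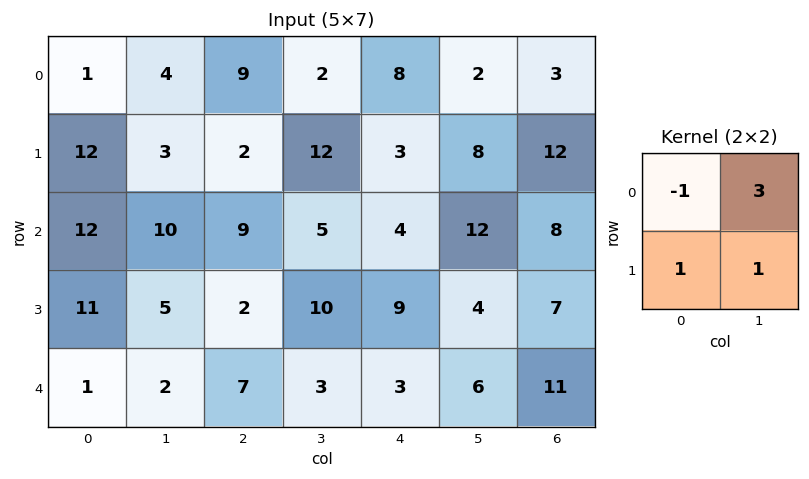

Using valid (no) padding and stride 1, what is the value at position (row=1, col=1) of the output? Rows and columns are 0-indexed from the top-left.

22

The receptive field on the input at this output position is [3 2 / 10 9]. Elementwise product with the kernel and sum: 3·-1 + 2·3 + 10·1 + 9·1.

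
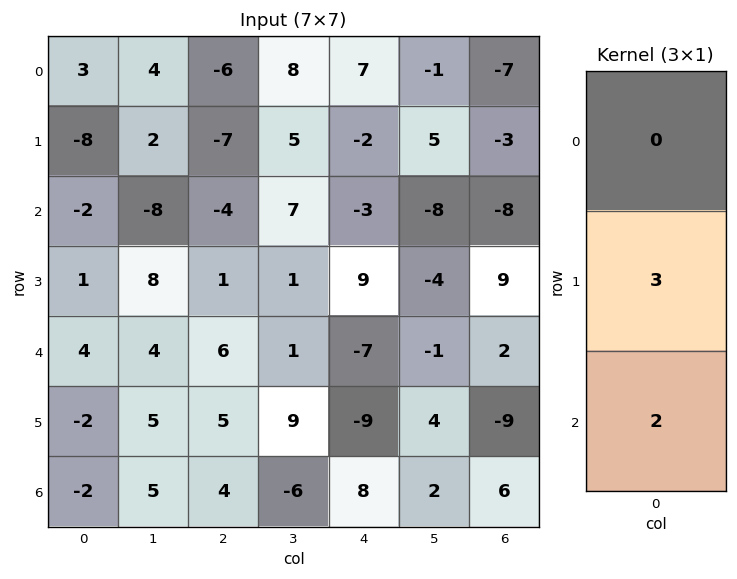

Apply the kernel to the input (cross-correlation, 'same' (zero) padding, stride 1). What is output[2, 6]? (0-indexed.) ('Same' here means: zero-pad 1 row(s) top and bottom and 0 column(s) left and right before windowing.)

The receptive field on the zero-padded input at this output position is [-3 / -8 / 9]. Elementwise product with the kernel and sum: -8·3 + 9·2.

-6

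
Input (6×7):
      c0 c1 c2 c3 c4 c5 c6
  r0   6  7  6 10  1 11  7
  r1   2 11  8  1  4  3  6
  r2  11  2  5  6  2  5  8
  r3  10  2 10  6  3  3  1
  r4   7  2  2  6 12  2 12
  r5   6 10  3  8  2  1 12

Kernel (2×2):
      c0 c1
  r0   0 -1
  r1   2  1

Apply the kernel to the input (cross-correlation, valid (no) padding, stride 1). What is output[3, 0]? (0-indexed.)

The receptive field on the input at this output position is [10 2 / 7 2]. Elementwise product with the kernel and sum: 2·-1 + 7·2 + 2·1.

14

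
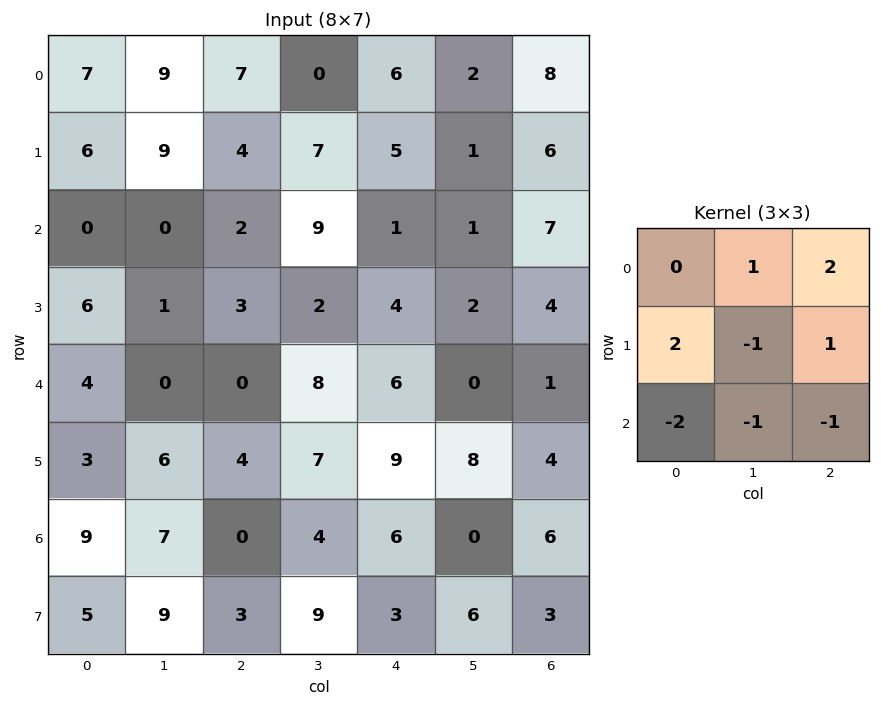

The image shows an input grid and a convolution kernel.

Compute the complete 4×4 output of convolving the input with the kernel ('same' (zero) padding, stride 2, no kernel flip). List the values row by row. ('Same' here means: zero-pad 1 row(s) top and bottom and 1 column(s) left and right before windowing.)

-13 -18 -24 -12
17 18 15 -7
-5 -8 -13 -17
-1 6 0 -17

Output[0,0]: The receptive field on the zero-padded input at this output position is [0 0 0 / 0 7 9 / 0 6 9]. Elementwise product with the kernel and sum: 0·1 + 0·2 + 0·2 + 7·-1 + 9·1 + 0·-2 + 6·-1 + 9·-1.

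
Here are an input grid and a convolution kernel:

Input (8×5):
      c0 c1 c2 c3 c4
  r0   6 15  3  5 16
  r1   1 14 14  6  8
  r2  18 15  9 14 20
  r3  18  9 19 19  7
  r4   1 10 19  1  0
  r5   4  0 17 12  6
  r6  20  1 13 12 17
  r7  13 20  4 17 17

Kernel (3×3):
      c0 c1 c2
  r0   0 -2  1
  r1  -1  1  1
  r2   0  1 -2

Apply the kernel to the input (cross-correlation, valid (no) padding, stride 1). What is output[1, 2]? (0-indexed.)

26

The receptive field on the input at this output position is [14 6 8 / 9 14 20 / 19 19 7]. Elementwise product with the kernel and sum: 6·-2 + 8·1 + 9·-1 + 14·1 + 20·1 + 19·1 + 7·-2.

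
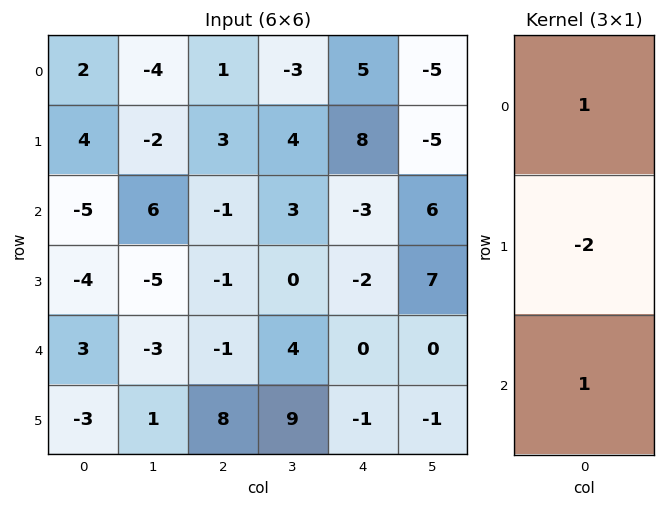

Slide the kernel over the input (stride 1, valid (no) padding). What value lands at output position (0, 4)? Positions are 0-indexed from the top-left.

-14

The receptive field on the input at this output position is [5 / 8 / -3]. Elementwise product with the kernel and sum: 5·1 + 8·-2 + -3·1.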